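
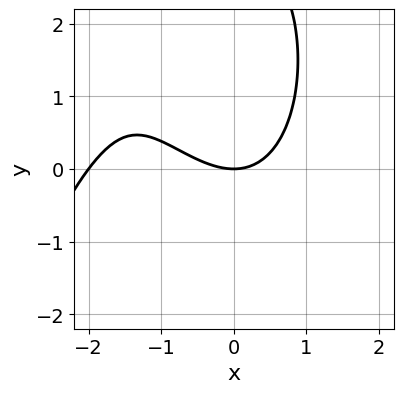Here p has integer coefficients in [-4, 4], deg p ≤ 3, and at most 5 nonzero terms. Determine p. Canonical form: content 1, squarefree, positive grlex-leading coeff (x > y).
(a) The degree is 3 — a generic line meets the curve in up to 3 points.
(b) Observable constraints: it crosses the y-axis at the gridline y = 0; among the integer gridlines, it crosses the x-axis at x ∈ {-2, 0}.
(c) Matching integer coefficients to the picture gives p.

x^3 + 2*x^2 + y^2 - 3*y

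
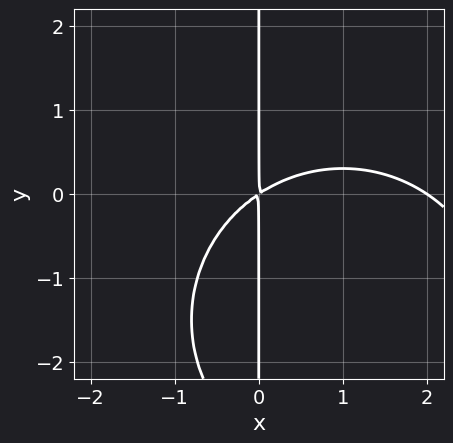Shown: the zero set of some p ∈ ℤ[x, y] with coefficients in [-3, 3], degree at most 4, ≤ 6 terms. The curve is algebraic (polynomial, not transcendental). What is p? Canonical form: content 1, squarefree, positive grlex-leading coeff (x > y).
x^3 + x*y^2 - 2*x^2 + 3*x*y

Degree: a generic line meets the curve in up to 3 points, so deg p = 3.
Checking where it meets the axes: the visible y-axis segment lies entirely on the curve; it crosses the x-axis at the gridline x = 2.
The integer polynomial consistent with all of this is the stated p.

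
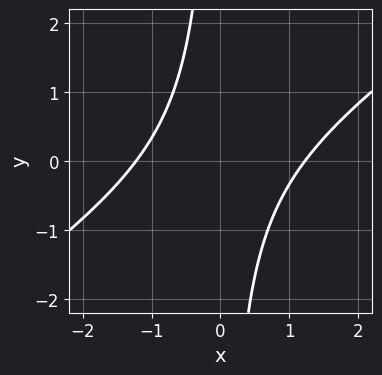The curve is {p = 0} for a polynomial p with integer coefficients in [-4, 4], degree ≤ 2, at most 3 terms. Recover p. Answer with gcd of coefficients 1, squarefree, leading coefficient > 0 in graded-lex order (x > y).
2*x^2 - 3*x*y - 3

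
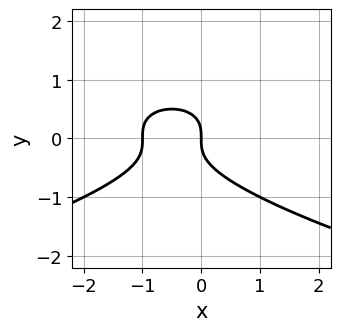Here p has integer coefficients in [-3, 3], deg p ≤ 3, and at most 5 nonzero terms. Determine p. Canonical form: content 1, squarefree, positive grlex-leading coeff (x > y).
2*y^3 + x^2 + x

First, degree: the shape is more complex than any degree-2 curve, so deg p = 3.
Then, from the axis intercepts and sections: one y-axis crossing is at y = 0; among the integer gridlines, it crosses the x-axis at x ∈ {-1, 0}.
Finally, matching integer coefficients to the picture gives p.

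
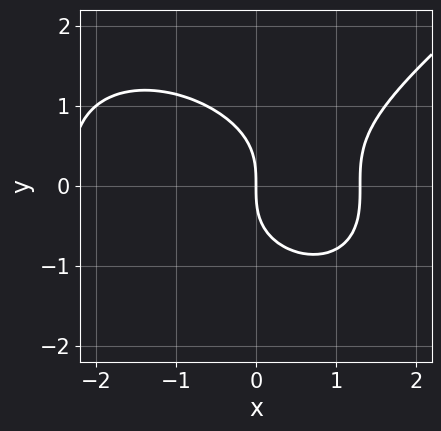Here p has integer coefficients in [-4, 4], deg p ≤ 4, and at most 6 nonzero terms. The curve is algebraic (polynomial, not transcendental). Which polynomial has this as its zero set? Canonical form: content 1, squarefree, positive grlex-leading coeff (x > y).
x^3 - 2*y^3 + x^2 - 3*x

Degree: no degree-2 curve has this shape, so deg p = 3.
Observable constraints: it meets the x-axis at x = 0 (among the integer gridlines); one y-axis crossing is at y = 0.
Putting this together gives p.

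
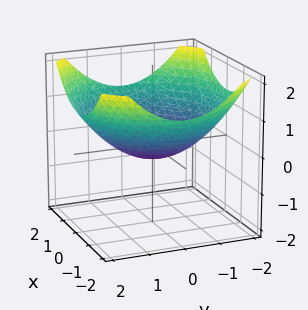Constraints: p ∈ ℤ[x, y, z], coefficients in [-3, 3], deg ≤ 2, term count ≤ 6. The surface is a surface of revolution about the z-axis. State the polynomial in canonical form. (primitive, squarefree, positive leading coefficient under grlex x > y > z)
x^2 + y^2 - 3*z - 1

Degree: no degree-1 surface has this shape, so deg p = 2.
By symmetry, the surface is invariant under rotation about z: p = q(x² + y², z).
From the axis intercepts and sections: a circular section at z = 0 has radius exactly 1; among the integer gridlines, it crosses the y-axis at y ∈ {-1, 1}; among the integer gridlines, it crosses the x-axis at x ∈ {-1, 1}.
Fitting integer coefficients to these (and the overall shape) gives p.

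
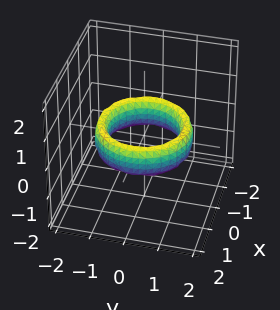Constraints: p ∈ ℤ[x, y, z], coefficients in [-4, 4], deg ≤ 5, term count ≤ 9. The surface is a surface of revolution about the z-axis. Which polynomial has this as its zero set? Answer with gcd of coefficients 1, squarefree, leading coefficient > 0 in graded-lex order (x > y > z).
x^4 + 2*x^2*y^2 + y^4 - 3*x^2 - 3*y^2 + z^2 + 2

First, the degree is 4 — the shape is more complex than any degree-3 surface.
Next, symmetry: the z-axis is an axis of rotation, so x and y enter only as x² + y².
Then, checking where it meets the axes: no z-intercept at any integer in the box; a circular section at z = 0 has radius exactly 1; among the integer gridlines, it crosses the x-axis at x ∈ {-1, 1}; among the integer gridlines, it crosses the y-axis at y ∈ {-1, 1}.
Finally, assembling these constraints gives the stated polynomial.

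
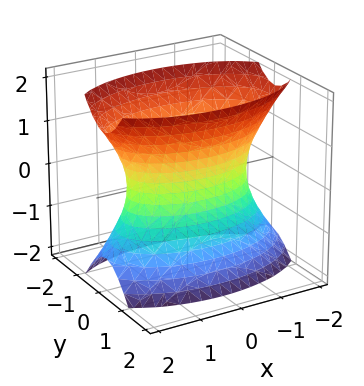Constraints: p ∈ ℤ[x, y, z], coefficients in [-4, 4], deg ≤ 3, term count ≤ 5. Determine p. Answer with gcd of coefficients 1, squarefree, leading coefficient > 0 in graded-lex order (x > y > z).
First, deg p = 2.
Next, symmetries: the x ↦ −x reflection is a symmetry, so x appears only in even powers; the z ↦ −z reflection is a symmetry, so z appears only in even powers; it's symmetric under y → −y, forcing even powers of y.
Then, reading off the gridlines: it misses every integer gridline on the z-axis.
Finally, together with the visible shape, these determine p as stated.

x^2 + 3*y^2 - z^2 - 2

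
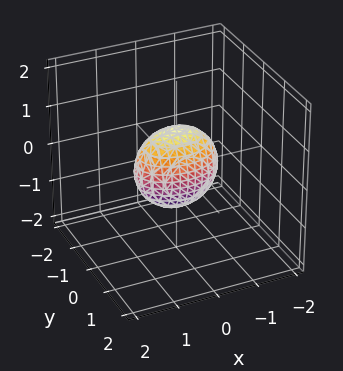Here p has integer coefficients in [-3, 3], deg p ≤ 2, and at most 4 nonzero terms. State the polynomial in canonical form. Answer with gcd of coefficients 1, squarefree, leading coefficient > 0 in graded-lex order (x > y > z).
First, deg p = 2.
Then, symmetries: mirror symmetry x ↦ −x ⇒ only even powers of x; the z ↦ −z reflection is a symmetry, so z appears only in even powers; mirror symmetry y ↦ −y ⇒ only even powers of y.
Next, reading off the gridlines: among the integer gridlines, it crosses the x-axis at x ∈ {-1, 1}; among the integer gridlines, it crosses the z-axis at z ∈ {-1, 1}.
Finally, fitting integer coefficients to these (and the overall shape) gives p.

x^2 + 2*y^2 + z^2 - 1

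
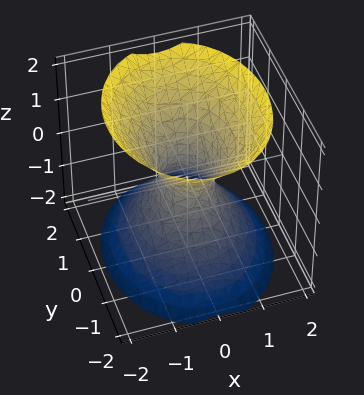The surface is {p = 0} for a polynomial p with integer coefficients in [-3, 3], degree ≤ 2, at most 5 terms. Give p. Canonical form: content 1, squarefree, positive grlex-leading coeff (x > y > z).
First, the degree is 2 — an hourglass — one-sheet hyperboloid; a quadric.
Next, symmetries: the z ↦ −z reflection is a symmetry, so z appears only in even powers; the y ↦ −y reflection is a symmetry, so y appears only in even powers; mirror symmetry x ↦ −x ⇒ only even powers of x.
Then, from the visible intercepts: the surface avoids every integer z-axis point in the box.
Finally, assembling these constraints gives the stated polynomial.

3*x^2 + 2*y^2 - 2*z^2 - 1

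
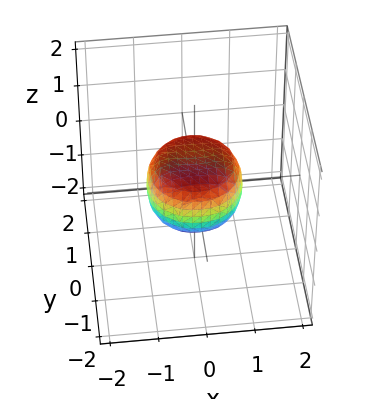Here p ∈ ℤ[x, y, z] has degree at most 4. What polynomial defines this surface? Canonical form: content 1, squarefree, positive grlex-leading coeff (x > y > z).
2*x^4 + 4*x^2*y^2 + 2*y^4 - x^2 - y^2 + 2*z^2 - 1

The degree is 4 — a generic line meets the surface in up to 4 points.
Symmetries: the surface is invariant under rotation about z: p = q(x² + y², z).
From the visible intercepts: a circular section at z = 0 has radius exactly 1; among the integer gridlines, it crosses the x-axis at x ∈ {-1, 1}; the y-axis gridline crossings are at y ∈ {-1, 1}.
Matching integer coefficients to the picture gives p.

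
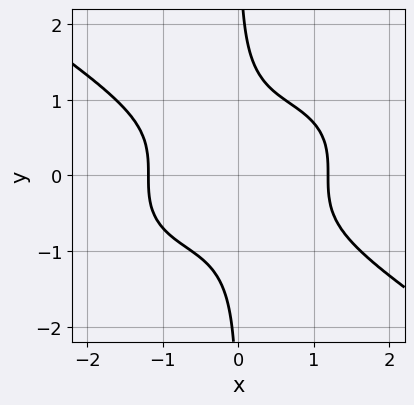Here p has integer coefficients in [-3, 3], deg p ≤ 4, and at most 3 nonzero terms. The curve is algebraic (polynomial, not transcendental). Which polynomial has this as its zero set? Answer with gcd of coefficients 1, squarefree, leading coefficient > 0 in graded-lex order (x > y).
x^4 + 3*x*y^3 - 2

(a) deg p = 4. The shape is more complex than any degree-3 curve.
(b) Observable constraints: it misses every integer gridline on the y-axis.
(c) Assembling these constraints gives the stated polynomial.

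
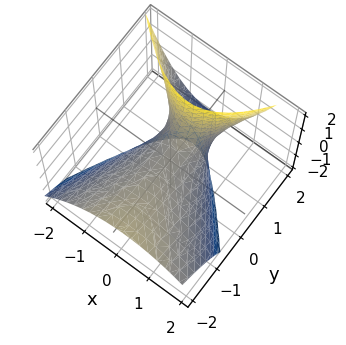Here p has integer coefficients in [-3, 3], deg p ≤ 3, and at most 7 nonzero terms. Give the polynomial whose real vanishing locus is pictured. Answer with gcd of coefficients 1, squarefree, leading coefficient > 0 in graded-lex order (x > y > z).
3*x^2 + x*y - y^2 - 3*y*z + 3*z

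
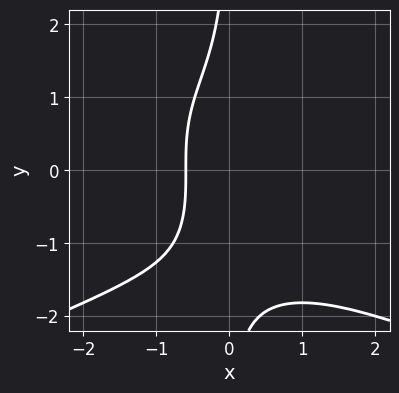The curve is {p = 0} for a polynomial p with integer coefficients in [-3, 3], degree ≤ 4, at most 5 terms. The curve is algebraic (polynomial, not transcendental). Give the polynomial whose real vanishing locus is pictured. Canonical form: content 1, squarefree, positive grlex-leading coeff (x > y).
Degree: a generic line meets the curve in up to 4 points, so deg p = 4.
Against the integer gridlines: no y-intercept at any integer in the box.
Putting this together gives p.

x*y^3 + x^3 + 3*x + 2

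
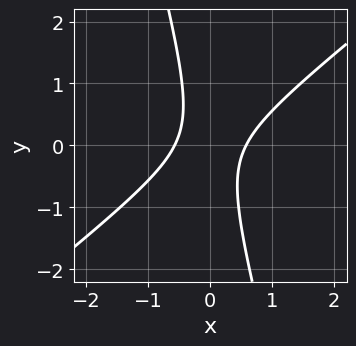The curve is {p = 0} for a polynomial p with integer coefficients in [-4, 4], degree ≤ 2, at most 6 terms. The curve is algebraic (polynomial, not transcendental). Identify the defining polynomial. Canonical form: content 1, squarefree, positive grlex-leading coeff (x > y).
Degree: a generic line meets the curve in up to 2 points, so deg p = 2.
From the axis intercepts and sections: the curve avoids every integer y-axis point in the box.
Solving for integer coefficients yields p as stated.

3*x^2 - 3*x*y - y^2 - 1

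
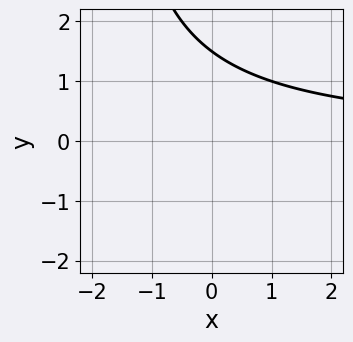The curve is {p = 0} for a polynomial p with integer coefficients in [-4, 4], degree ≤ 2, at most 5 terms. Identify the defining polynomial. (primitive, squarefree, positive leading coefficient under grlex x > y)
x*y + 2*y - 3

First, the degree is 2 — the shape is more complex than any degree-1 curve.
Then, from the axis intercepts and sections: no x-intercept at any integer in the box.
Finally, putting this together gives p.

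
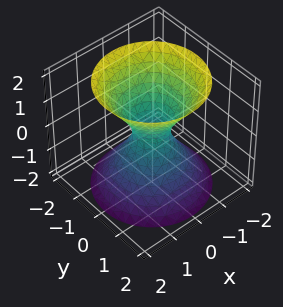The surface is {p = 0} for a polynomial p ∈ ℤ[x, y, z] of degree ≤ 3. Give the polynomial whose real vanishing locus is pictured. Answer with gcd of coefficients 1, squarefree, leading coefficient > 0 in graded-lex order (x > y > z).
3*x^2 + 3*y^2 - 2*z^2 - 1

First, degree: an hourglass — one-sheet hyperboloid; a quadric, so deg p = 2.
Then, symmetries: the z ↦ −z reflection is a symmetry, so z appears only in even powers; the z-axis is an axis of rotation, so x and y enter only as x² + y².
Then, reading off the gridlines: no z-intercept at any integer in the box; a circular section at z = -2 has radius between 1 and 2.
Finally, assembling these constraints gives the stated polynomial.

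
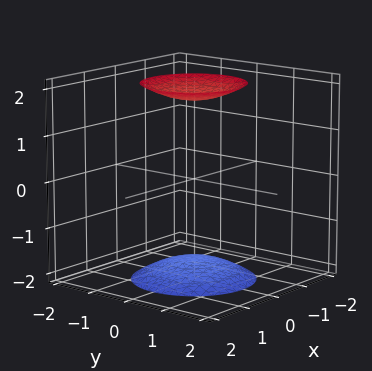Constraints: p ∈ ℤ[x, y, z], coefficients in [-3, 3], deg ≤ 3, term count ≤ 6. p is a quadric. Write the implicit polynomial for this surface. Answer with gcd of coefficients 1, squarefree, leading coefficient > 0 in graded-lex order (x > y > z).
x^2 + y^2 - z^2 + 3

(a) I count 2 distinct pieces. They look like related sheets of one shape, so recover p as a whole.
(b) deg p = 2. Two sheets facing apart; a quadric.
(c) By symmetry, every cross-section ⟂ z is a circle, so x, y appear only via x² + y²; the z ↦ −z reflection is a symmetry, so z appears only in even powers.
(d) From the axis intercepts and sections: a circular section at z = 2 has radius exactly 1; the surface avoids every integer y-axis point in the box.
(e) These observations pin down the coefficients.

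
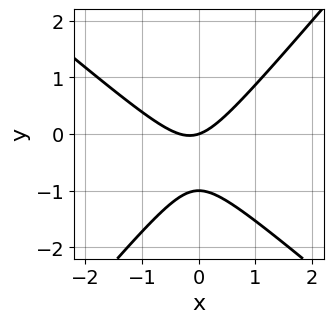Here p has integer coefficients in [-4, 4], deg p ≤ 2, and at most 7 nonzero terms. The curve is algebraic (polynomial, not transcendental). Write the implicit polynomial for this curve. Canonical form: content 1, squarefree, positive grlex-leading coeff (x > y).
First, the degree is 2 — no degree-1 curve has this shape.
Then, checking where it meets the axes: the y-axis gridline crossings are at y ∈ {-1, 0}; one x-axis crossing is at x = 0.
Finally, solving for integer coefficients yields p as stated.

3*x^2 + x*y - 3*y^2 + x - 3*y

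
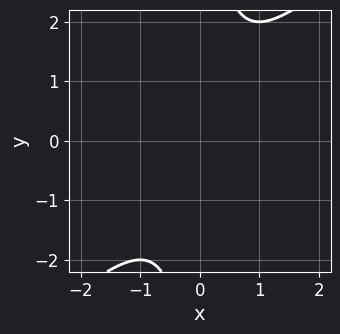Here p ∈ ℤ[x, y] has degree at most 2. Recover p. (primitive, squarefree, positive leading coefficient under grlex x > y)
x^2 - x*y + 1

(a) Degree: the shape is more complex than any degree-1 curve, so deg p = 2.
(b) Observable constraints: it misses every integer gridline on the x-axis; it misses every integer gridline on the y-axis.
(c) Together with the visible shape, these determine p as stated.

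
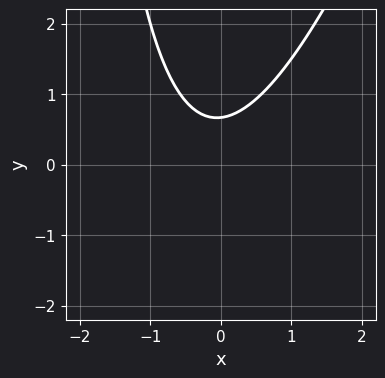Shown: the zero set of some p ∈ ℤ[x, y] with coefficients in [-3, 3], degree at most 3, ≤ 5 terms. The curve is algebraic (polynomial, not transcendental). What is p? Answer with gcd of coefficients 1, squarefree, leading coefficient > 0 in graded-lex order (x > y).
3*x^2 - x*y + x - 3*y + 2

First, degree: a generic line meets the curve in up to 2 points, so deg p = 2.
Then, against the integer gridlines: no x-intercept at any integer in the box.
Finally, fitting integer coefficients to these (and the overall shape) gives p.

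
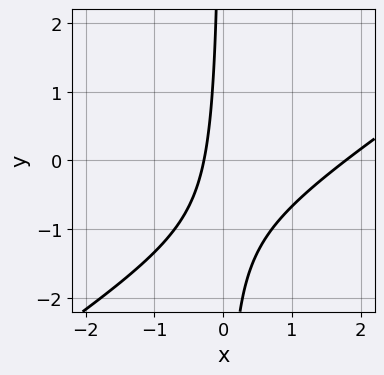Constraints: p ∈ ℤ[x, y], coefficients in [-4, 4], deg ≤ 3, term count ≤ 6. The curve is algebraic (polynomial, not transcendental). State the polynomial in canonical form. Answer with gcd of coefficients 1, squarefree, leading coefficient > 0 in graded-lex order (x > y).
2*x^2 - 3*x*y - 3*x - 1

First, deg p = 2.
Next, from the visible intercepts: it misses every integer gridline on the y-axis.
Finally, matching integer coefficients to the picture gives p.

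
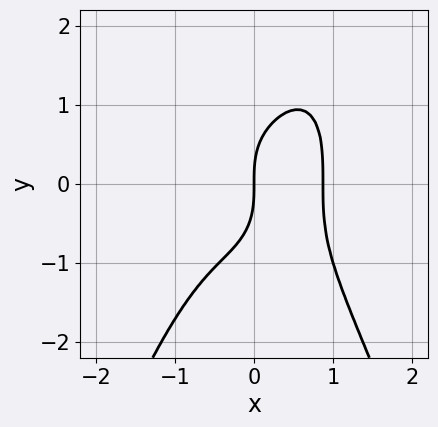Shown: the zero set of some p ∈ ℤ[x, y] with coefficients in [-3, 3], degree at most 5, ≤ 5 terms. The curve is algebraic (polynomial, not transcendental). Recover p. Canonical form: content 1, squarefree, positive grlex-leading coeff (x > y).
3*x^4 + y^3 - 2*x

The degree is 4 — no degree-3 curve has this shape.
From the visible intercepts: it meets the x-axis at x = 0 (among the integer gridlines); one y-axis crossing is at y = 0.
Together with the visible shape, these determine p as stated.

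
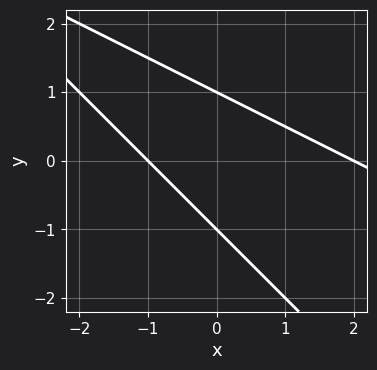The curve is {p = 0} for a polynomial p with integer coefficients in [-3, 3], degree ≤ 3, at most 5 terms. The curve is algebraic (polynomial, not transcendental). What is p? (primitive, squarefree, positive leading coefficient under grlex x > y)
x^2 + 3*x*y + 2*y^2 - x - 2

(a) The degree is 2 — the shape is more complex than any degree-1 curve.
(b) From the axis intercepts and sections: among the integer gridlines, it crosses the x-axis at x ∈ {-1, 2}; among the integer gridlines, it crosses the y-axis at y ∈ {-1, 1}.
(c) These observations pin down the coefficients.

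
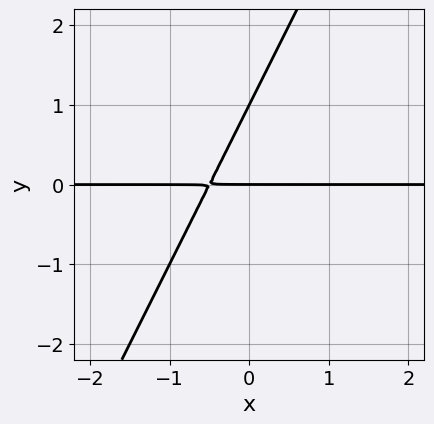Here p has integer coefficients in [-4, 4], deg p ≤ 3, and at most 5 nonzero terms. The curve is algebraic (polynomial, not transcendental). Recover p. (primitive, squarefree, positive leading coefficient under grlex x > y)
First, the degree is 2 — no degree-1 curve has this shape.
Then, from the visible intercepts: among the integer gridlines, it crosses the y-axis at y ∈ {0, 1}; every point of the x-axis in the box is on the curve.
Finally, putting this together gives p.

2*x*y - y^2 + y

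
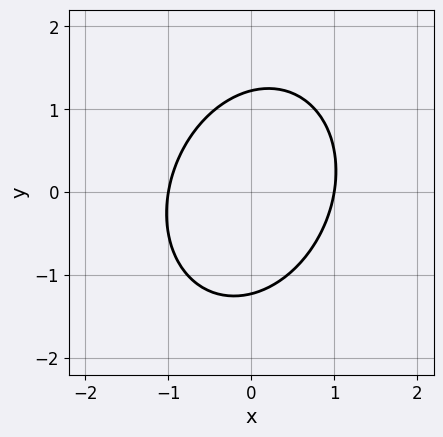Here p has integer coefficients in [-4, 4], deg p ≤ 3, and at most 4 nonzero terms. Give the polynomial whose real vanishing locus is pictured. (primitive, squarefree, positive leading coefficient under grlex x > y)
3*x^2 - x*y + 2*y^2 - 3

First, deg p = 2. The shape is more complex than any degree-1 curve.
Next, checking where it meets the axes: among the integer gridlines, it crosses the x-axis at x ∈ {-1, 1}.
Finally, these observations pin down the coefficients.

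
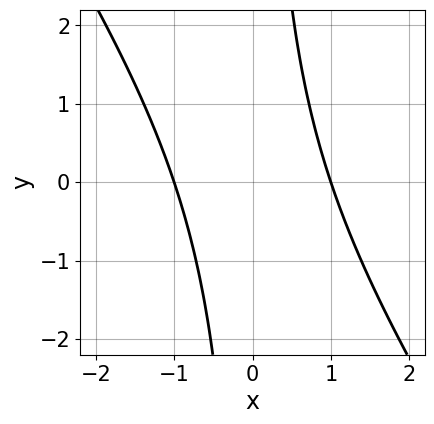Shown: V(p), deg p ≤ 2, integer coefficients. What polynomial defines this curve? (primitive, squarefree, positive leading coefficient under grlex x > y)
3*x^2 + 2*x*y - 3

(a) The degree is 2 — no degree-1 curve has this shape.
(b) Reading off the gridlines: it misses every integer gridline on the y-axis; among the integer gridlines, it crosses the x-axis at x ∈ {-1, 1}.
(c) Putting this together gives p.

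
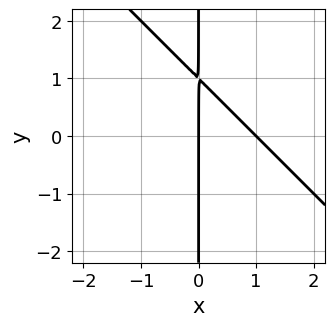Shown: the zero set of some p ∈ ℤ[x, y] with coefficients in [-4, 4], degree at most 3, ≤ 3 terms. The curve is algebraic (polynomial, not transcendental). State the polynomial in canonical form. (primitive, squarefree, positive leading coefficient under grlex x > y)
x^2 + x*y - x

First, deg p = 2.
Then, against the integer gridlines: the visible y-axis segment lies entirely on the curve; the x-axis gridline crossings are at x ∈ {0, 1}.
Finally, putting this together gives p.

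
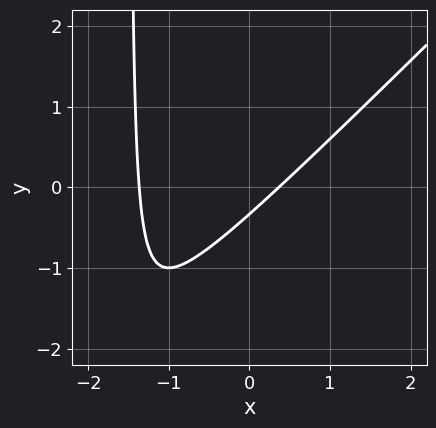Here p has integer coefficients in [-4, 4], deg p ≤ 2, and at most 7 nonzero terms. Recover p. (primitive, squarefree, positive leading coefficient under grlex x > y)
First, deg p = 2. A generic line meets the curve in up to 2 points.
Finally, solving for integer coefficients yields p as stated.

2*x^2 - 2*x*y + 2*x - 3*y - 1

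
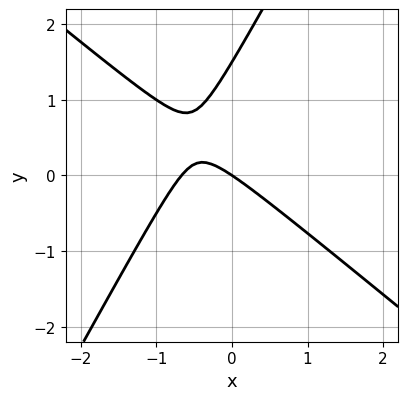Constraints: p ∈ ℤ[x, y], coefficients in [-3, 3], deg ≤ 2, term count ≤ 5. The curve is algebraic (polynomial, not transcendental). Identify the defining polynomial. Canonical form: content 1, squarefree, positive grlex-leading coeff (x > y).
3*x^2 + 2*x*y - 2*y^2 + 2*x + 3*y

Degree: the shape is more complex than any degree-1 curve, so deg p = 2.
Reading off the gridlines: it crosses the x-axis at the gridline x = 0; one y-axis crossing is at y = 0.
Putting this together gives p.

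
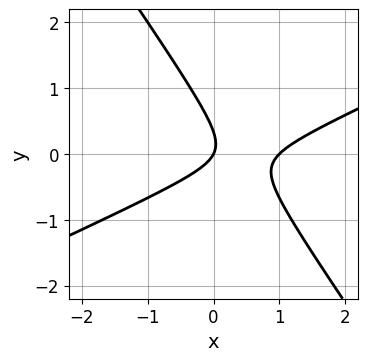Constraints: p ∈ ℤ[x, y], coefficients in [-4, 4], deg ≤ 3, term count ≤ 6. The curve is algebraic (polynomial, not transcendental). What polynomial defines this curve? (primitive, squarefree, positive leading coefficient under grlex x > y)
(a) Degree: the shape is more complex than any degree-1 curve, so deg p = 2.
(b) From the visible intercepts: it meets the y-axis at y = 0 (among the integer gridlines); among the integer gridlines, it crosses the x-axis at x ∈ {0, 1}.
(c) Putting this together gives p.

2*x^2 - 3*x*y - 3*y^2 - 2*x + y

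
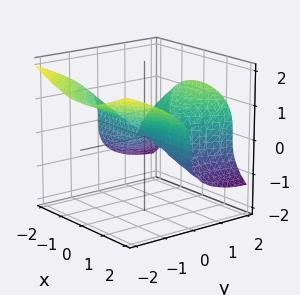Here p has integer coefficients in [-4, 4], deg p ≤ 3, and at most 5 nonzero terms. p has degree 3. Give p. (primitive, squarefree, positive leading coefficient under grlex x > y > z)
1. Degree: no degree-2 surface has this shape, so deg p = 3.
2. Checking where it meets the axes: every point of the x-axis in the box is on the surface; it meets the z-axis at z = 0 (among the integer gridlines); one y-axis crossing is at y = 0.
3. Assembling these constraints gives the stated polynomial.

x^2*y + 2*z^3 - y^2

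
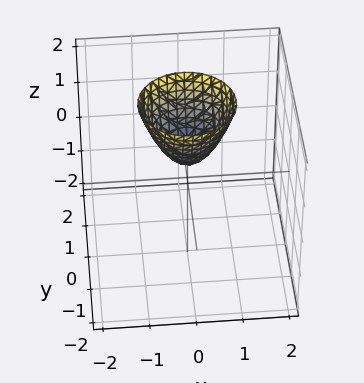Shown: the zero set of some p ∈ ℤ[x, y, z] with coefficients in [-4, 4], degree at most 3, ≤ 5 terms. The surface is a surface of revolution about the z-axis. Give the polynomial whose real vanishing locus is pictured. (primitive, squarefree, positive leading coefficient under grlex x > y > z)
3*x^2 + 3*y^2 - 2*z + 1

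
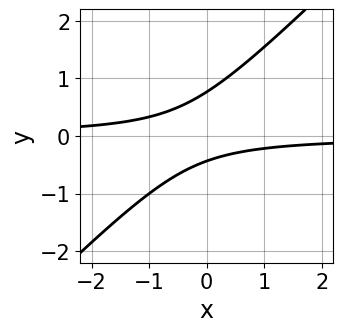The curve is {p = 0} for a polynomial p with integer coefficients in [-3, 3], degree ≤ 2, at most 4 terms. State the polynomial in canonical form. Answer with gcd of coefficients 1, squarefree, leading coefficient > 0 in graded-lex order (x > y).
3*x*y - 3*y^2 + y + 1

(a) deg p = 2. No degree-1 curve has this shape.
(b) Observable constraints: no x-intercept at any integer in the box.
(c) Assembling these constraints gives the stated polynomial.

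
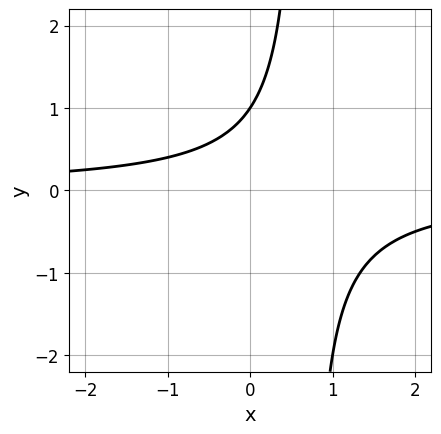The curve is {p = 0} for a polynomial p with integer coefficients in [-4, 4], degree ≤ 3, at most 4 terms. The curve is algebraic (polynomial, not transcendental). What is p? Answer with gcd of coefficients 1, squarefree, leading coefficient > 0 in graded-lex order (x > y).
First, the degree is 2 — the shape is more complex than any degree-1 curve.
Then, from the axis intercepts and sections: the curve avoids every integer x-axis point in the box; it crosses the y-axis at the gridline y = 1.
Finally, solving for integer coefficients yields p as stated.

3*x*y - 2*y + 2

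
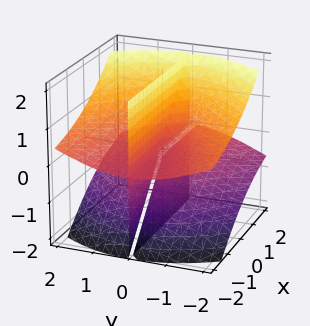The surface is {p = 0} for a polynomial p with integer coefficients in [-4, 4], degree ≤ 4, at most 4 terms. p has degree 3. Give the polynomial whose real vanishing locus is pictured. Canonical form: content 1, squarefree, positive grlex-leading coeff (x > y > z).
3*x*y*z + y^3 - 3*y*z^2

I count 3 distinct pieces.
The degree is 3 — the shape is more complex than any degree-2 surface.
From the visible intercepts: every point of the x-axis in the box is on the surface; one y-axis crossing is at y = 0.
Assembling these constraints gives the stated polynomial.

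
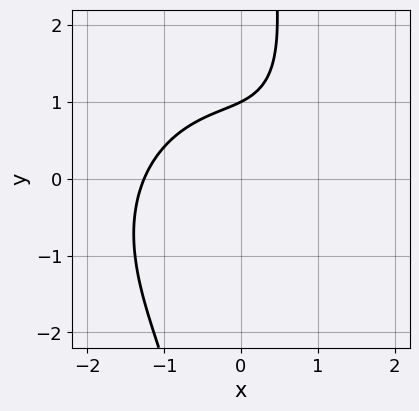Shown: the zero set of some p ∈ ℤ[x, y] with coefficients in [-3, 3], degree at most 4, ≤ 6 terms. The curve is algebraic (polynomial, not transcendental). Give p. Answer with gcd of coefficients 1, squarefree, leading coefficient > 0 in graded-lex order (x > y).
The degree is 3 — the shape is more complex than any degree-2 curve.
Against the integer gridlines: it crosses the y-axis at the gridline y = 1.
These observations pin down the coefficients.

x^3 + x*y^2 - 2*y + 2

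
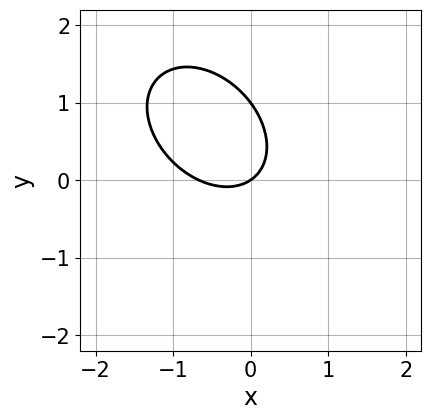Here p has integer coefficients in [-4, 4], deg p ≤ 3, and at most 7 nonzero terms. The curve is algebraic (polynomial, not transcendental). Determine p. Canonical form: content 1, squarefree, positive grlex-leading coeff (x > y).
First, the degree is 2 — the shape is more complex than any degree-1 curve.
Next, against the integer gridlines: it crosses the x-axis at the gridline x = 0; the y-axis gridline crossings are at y ∈ {0, 1}.
Finally, together with the visible shape, these determine p as stated.

3*x^2 + 2*x*y + 3*y^2 + 2*x - 3*y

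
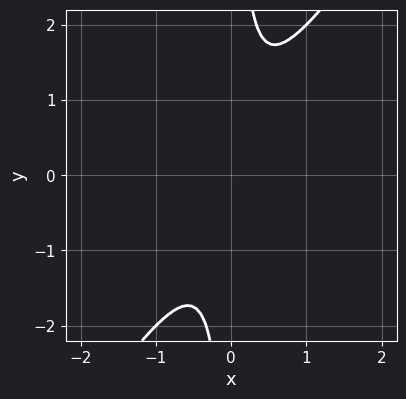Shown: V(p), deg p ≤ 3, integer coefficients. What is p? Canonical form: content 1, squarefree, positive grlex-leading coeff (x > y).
(a) Degree: a generic line meets the curve in up to 2 points, so deg p = 2.
(b) From the visible intercepts: the curve avoids every integer y-axis point in the box; it misses every integer gridline on the x-axis.
(c) Matching integer coefficients to the picture gives p.

3*x^2 - 2*x*y + 1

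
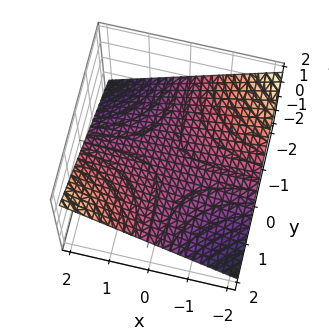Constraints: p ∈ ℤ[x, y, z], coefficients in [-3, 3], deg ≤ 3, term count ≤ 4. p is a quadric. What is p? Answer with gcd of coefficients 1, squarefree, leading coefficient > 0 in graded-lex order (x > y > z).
x*y - 3*z

The degree is 2 — a saddle surface; a quadric.
Checking where it meets the axes: every point of the y-axis in the box is on the surface; it crosses the z-axis at the gridline z = 0; every point of the x-axis in the box is on the surface.
Solving for integer coefficients yields p as stated.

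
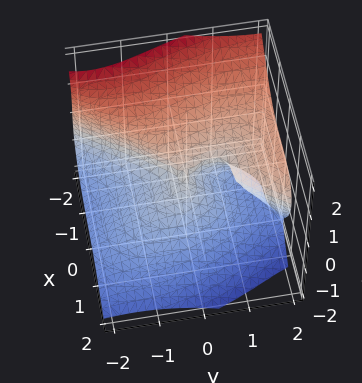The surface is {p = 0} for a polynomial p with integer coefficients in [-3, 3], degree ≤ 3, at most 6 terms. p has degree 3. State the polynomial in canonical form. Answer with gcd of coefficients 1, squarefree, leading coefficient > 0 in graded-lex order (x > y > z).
3*x^3 - y^3 + 3*y*z^2 + 3*z^3 + y^2

1. The degree is 3 — no degree-2 surface has this shape.
2. Observable constraints: among the integer gridlines, it crosses the y-axis at y ∈ {0, 1}; it meets the x-axis at x = 0 (among the integer gridlines); it meets the z-axis at z = 0 (among the integer gridlines).
3. Assembling these constraints gives the stated polynomial.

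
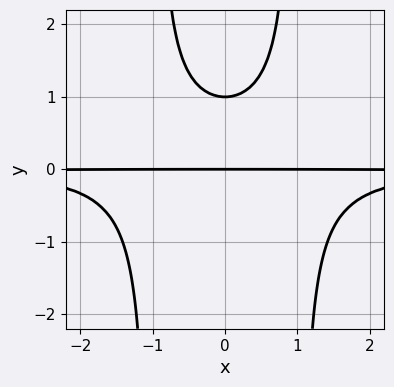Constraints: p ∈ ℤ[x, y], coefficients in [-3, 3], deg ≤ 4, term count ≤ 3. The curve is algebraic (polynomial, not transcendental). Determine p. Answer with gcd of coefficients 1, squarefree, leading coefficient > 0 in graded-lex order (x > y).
First, the degree is 4 — the shape is more complex than any degree-3 curve.
Next, symmetries: the x ↦ −x reflection is a symmetry, so x appears only in even powers.
Next, from the visible intercepts: the y-axis gridline crossings are at y ∈ {0, 1}; the visible x-axis segment lies entirely on the curve.
Finally, matching integer coefficients to the picture gives p.

x^2*y^2 - y^2 + y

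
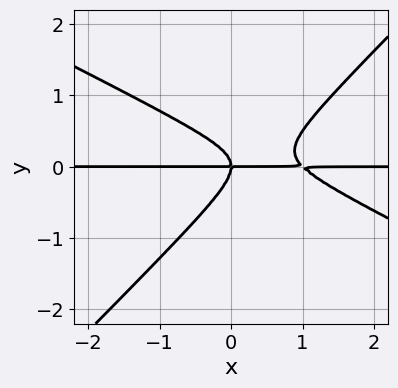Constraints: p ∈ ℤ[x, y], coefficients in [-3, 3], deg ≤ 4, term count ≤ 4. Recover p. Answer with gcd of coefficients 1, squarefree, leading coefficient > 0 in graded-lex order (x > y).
(a) The degree is 3 — no degree-2 curve has this shape.
(b) Observable constraints: the visible x-axis segment lies entirely on the curve; it meets the y-axis at y = 0 (among the integer gridlines).
(c) Assembling these constraints gives the stated polynomial.

x^2*y + x*y^2 - 2*y^3 - x*y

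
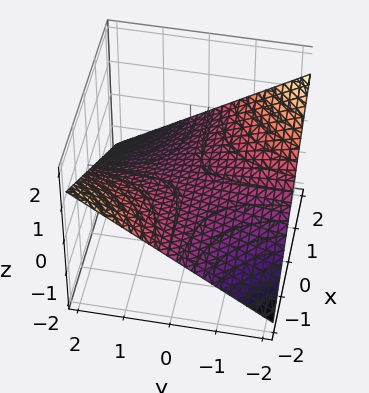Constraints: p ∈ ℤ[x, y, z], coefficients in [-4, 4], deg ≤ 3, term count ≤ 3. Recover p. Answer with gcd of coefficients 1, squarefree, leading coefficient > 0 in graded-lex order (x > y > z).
1. The degree is 2 — a hyperbolic paraboloid; a quadric.
2. Checking where it meets the axes: every point of the y-axis in the box is on the surface; every point of the x-axis in the box is on the surface; it crosses the z-axis at the gridline z = 0.
3. Solving for integer coefficients yields p as stated.

x*y + 3*z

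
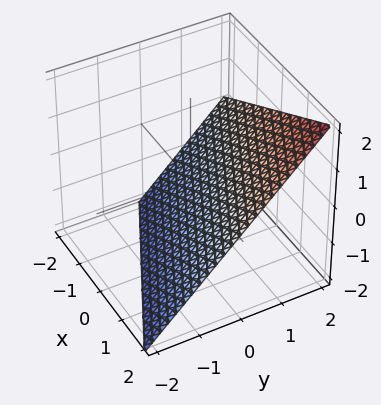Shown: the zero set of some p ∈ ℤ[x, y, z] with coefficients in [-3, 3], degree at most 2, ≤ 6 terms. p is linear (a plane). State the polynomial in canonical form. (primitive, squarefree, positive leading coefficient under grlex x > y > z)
x + 2*y - 2*z - 2

deg p = 1. The surface is flat (a plane).
From the axis intercepts and sections: it crosses the x-axis at the gridline x = 2; one y-axis crossing is at y = 1; it crosses the z-axis at the gridline z = -1.
Solving for integer coefficients yields p as stated.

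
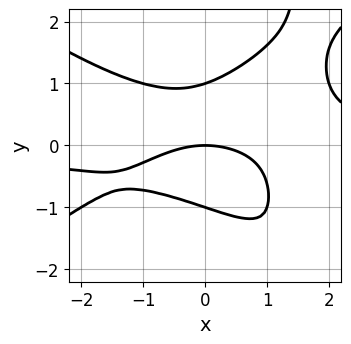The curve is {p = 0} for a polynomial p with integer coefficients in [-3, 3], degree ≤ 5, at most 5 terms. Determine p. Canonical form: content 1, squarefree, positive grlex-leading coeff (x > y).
The degree is 4 — the shape is more complex than any degree-3 curve.
Checking where it meets the axes: the y-axis gridline crossings are at y ∈ {-1, 0, 1}; it meets the x-axis at x = 0 (among the integer gridlines).
The integer polynomial consistent with all of this is the stated p.

x^3*y - 2*x*y^3 + 3*y^3 - x^2 - 3*y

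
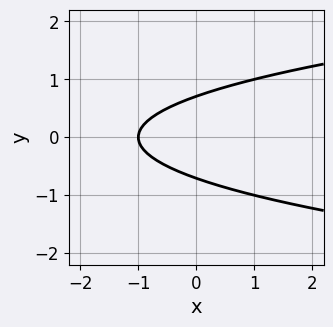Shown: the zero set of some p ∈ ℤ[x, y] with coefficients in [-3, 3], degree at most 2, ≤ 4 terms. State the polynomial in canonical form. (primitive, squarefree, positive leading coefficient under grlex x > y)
2*y^2 - x - 1

(a) deg p = 2. The shape is more complex than any degree-1 curve.
(b) Symmetries: the y ↦ −y reflection is a symmetry, so y appears only in even powers.
(c) Checking where it meets the axes: one x-axis crossing is at x = -1.
(d) Fitting integer coefficients to these (and the overall shape) gives p.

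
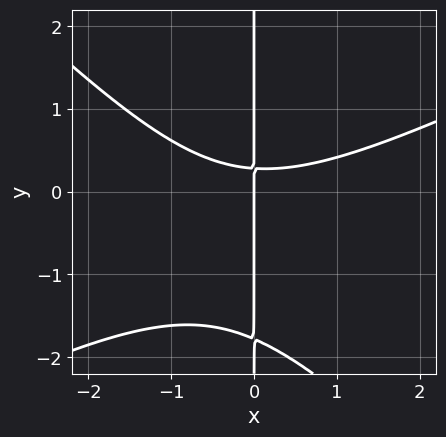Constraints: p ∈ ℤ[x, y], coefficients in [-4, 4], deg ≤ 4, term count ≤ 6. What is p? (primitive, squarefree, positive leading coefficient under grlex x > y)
x^3 - x^2*y - 2*x*y^2 - 3*x*y + x

The degree is 3 — no degree-2 curve has this shape.
Observable constraints: every point of the y-axis in the box is on the curve; it meets the x-axis at x = 0 (among the integer gridlines).
The integer polynomial consistent with all of this is the stated p.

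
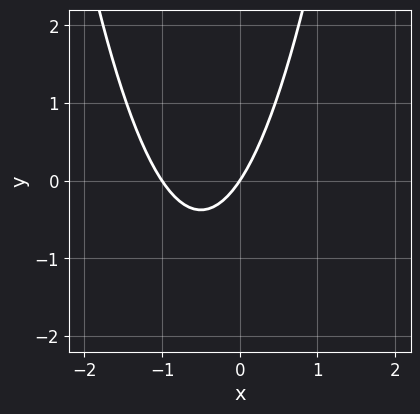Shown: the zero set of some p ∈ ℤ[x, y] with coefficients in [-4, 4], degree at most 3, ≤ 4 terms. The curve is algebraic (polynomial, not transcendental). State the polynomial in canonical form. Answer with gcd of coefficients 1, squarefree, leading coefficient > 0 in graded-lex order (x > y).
3*x^2 + 3*x - 2*y

First, the degree is 2 — no degree-1 curve has this shape.
Next, from the axis intercepts and sections: it crosses the y-axis at the gridline y = 0; the x-axis gridline crossings are at x ∈ {-1, 0}.
Finally, together with the visible shape, these determine p as stated.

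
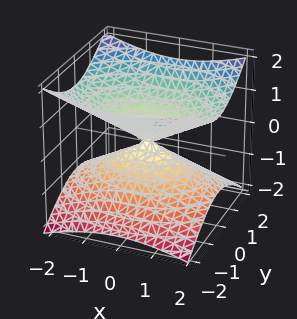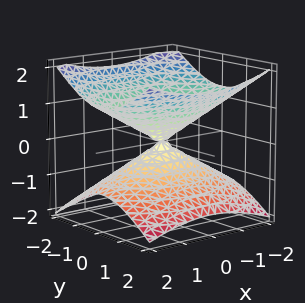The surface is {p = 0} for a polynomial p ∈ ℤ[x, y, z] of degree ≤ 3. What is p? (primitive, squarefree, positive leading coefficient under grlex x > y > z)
(a) The degree is 2 — a double cone through the origin; a quadric.
(b) Symmetries: the y ↦ −y reflection is a symmetry, so y appears only in even powers; mirror symmetry x ↦ −x ⇒ only even powers of x; the z ↦ −z reflection is a symmetry, so z appears only in even powers.
(c) From the axis intercepts and sections: one z-axis crossing is at z = 0; it crosses the x-axis at the gridline x = 0; one y-axis crossing is at y = 0.
(d) Putting this together gives p.

x^2 + 2*y^2 - 3*z^2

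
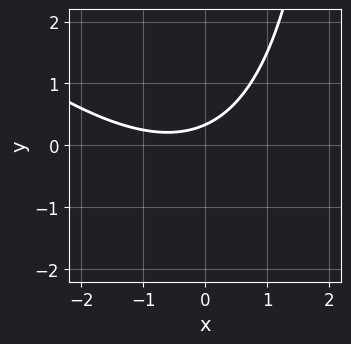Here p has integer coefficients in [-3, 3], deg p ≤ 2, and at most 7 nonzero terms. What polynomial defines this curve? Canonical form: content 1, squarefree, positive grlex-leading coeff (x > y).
(a) The degree is 2 — no degree-1 curve has this shape.
(b) Reading off the gridlines: it misses every integer gridline on the x-axis.
(c) The integer polynomial consistent with all of this is the stated p.

x^2 + x*y + x - 3*y + 1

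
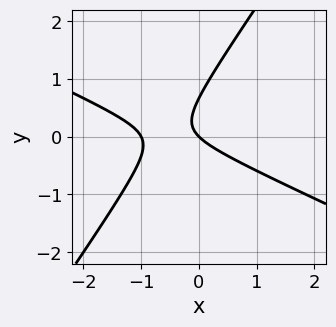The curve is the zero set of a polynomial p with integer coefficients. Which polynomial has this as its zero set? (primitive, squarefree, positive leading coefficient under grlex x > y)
2*x^2 + 3*x*y - 3*y^2 + 2*x + 2*y

1. deg p = 2. A generic line meets the curve in up to 2 points.
2. Reading off the gridlines: it crosses the y-axis at the gridline y = 0; the x-axis gridline crossings are at x ∈ {-1, 0}.
3. The integer polynomial consistent with all of this is the stated p.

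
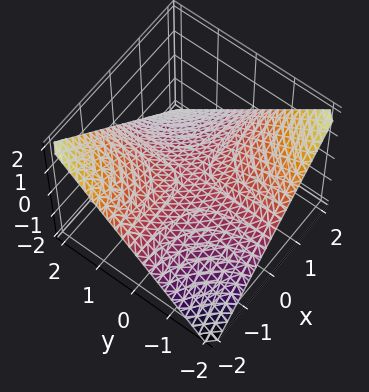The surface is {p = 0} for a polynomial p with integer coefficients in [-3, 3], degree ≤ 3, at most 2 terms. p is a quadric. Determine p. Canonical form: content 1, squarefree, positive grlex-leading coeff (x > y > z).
x*y + 2*z

First, degree: a hyperbolic paraboloid; a quadric, so deg p = 2.
Then, against the integer gridlines: every point of the x-axis in the box is on the surface; every point of the y-axis in the box is on the surface; it meets the z-axis at z = 0 (among the integer gridlines).
Finally, these observations pin down the coefficients.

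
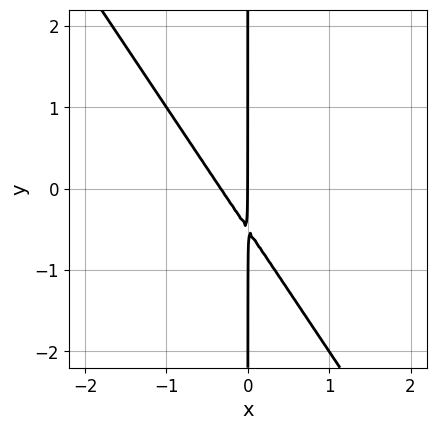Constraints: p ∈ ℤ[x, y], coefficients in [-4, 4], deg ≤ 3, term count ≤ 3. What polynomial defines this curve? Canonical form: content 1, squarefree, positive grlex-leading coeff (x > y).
Degree: the shape is more complex than any degree-1 curve, so deg p = 2.
Checking where it meets the axes: the visible y-axis segment lies entirely on the curve; it crosses the x-axis at the gridline x = 0.
Matching integer coefficients to the picture gives p.

3*x^2 + 2*x*y + x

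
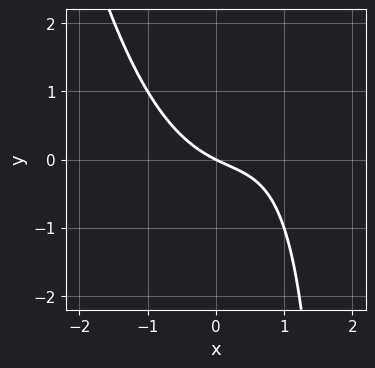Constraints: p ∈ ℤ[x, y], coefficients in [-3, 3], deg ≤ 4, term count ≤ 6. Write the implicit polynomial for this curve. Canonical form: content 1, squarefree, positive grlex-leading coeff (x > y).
deg p = 3. The shape is more complex than any degree-2 curve.
Against the integer gridlines: one y-axis crossing is at y = 0; it meets the x-axis at x = 0 (among the integer gridlines).
The integer polynomial consistent with all of this is the stated p.

x^3 - x^2 - x*y + x + 2*y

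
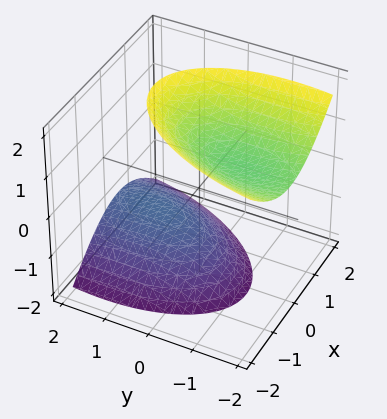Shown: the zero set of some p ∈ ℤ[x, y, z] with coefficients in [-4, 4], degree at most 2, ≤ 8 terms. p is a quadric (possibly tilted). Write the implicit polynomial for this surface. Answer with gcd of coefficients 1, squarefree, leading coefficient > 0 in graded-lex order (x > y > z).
First, there are 2 components. They look like related sheets of one shape, so recover p as a whole.
Then, deg p = 2. No degree-1 surface has this shape.
Then, from the visible intercepts: it misses every integer gridline on the y-axis; it misses every integer gridline on the x-axis.
Finally, together with the visible shape, these determine p as stated.

3*x^2 - x*y + y^2 + 2*y*z - 2*z^2 + 3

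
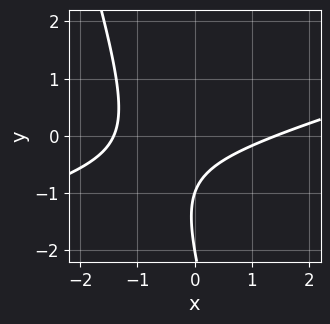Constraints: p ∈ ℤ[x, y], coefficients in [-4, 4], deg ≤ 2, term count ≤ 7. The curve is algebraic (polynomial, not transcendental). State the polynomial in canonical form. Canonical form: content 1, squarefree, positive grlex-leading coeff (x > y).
1. Degree: a generic line meets the curve in up to 2 points, so deg p = 2.
2. From the axis intercepts and sections: the y-axis gridline crossings are at y ∈ {-2, -1}.
3. Putting this together gives p.

x^2 - 3*x*y - y^2 - 3*y - 2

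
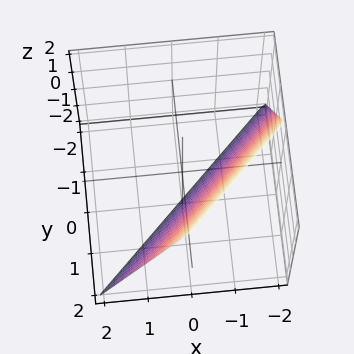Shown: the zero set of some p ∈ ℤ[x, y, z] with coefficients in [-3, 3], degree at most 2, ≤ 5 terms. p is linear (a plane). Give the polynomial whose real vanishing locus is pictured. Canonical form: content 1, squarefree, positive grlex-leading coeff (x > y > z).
deg p = 1.
Checking where it meets the axes: it crosses the z-axis at the gridline z = -2; it meets the y-axis at y = 1 (among the integer gridlines); it crosses the x-axis at the gridline x = -1.
Putting this together gives p.

2*x - 2*y + z + 2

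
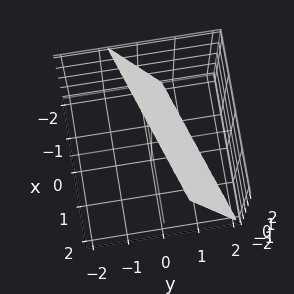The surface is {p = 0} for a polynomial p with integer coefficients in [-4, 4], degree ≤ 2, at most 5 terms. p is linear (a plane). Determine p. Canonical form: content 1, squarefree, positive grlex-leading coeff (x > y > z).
x - 3*y - z + 2

(a) deg p = 1. Every cross-section is a straight line — this is a plane.
(b) Observable constraints: one x-axis crossing is at x = -2; one z-axis crossing is at z = 2.
(c) These observations pin down the coefficients.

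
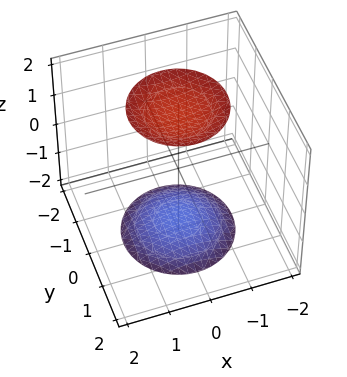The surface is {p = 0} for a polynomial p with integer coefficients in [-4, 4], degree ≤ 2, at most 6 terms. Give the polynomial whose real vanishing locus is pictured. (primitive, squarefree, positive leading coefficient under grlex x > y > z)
1. There are 2 components. They look like related sheets of one shape, so recover p as a whole.
2. Degree: no degree-1 surface has this shape, so deg p = 2.
3. By symmetry, the surface is invariant under rotation about z: p = q(x² + y², z).
4. From the visible intercepts: a circular section at z = 2 has radius exactly 1; no x-intercept at any integer in the box; it misses every integer gridline on the y-axis.
5. The integer polynomial consistent with all of this is the stated p.

x^2 + y^2 - z^2 + 3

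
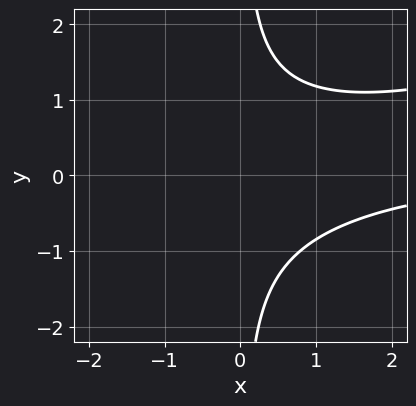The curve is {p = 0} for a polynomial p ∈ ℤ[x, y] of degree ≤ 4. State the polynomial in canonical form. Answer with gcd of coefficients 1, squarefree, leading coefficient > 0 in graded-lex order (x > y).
x^2*y - 3*x*y^2 + 3

Degree: no degree-2 curve has this shape, so deg p = 3.
Against the integer gridlines: the curve avoids every integer x-axis point in the box; no y-intercept at any integer in the box.
Fitting integer coefficients to these (and the overall shape) gives p.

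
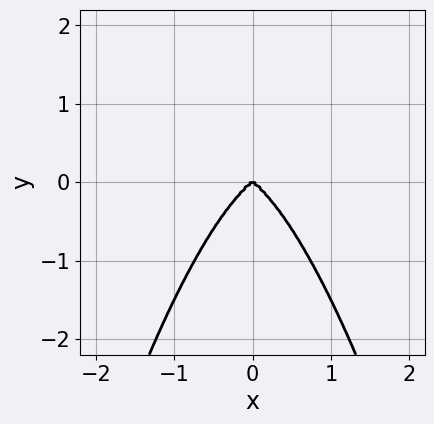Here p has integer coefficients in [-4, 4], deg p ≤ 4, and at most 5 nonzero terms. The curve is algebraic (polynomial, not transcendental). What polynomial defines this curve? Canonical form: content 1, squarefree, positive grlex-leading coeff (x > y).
The degree is 4 — no degree-3 curve has this shape.
Symmetries: the x ↦ −x reflection is a symmetry, so x appears only in even powers.
From the visible intercepts: it meets the y-axis at y = 0 (among the integer gridlines); it meets the x-axis at x = 0 (among the integer gridlines).
Assembling these constraints gives the stated polynomial.

3*x^4 + x^2*y^2 - x^2*y + 2*y^3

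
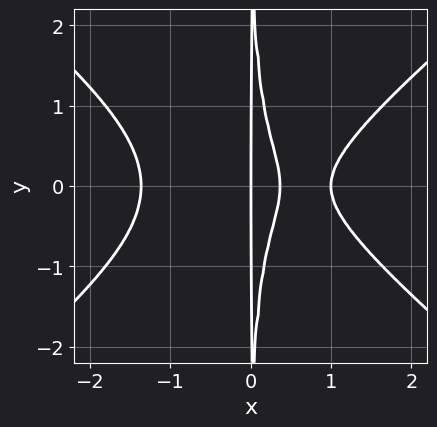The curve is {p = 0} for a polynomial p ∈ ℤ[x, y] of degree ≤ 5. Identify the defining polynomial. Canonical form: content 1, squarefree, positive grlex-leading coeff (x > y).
2*x^4 - 3*x^2*y^2 - 3*x^2 + x

deg p = 4. No degree-3 curve has this shape.
Symmetries: mirror symmetry y ↦ −y ⇒ only even powers of y.
Reading off the gridlines: the visible y-axis segment lies entirely on the curve; the x-axis gridline crossings are at x ∈ {0, 1}.
Fitting integer coefficients to these (and the overall shape) gives p.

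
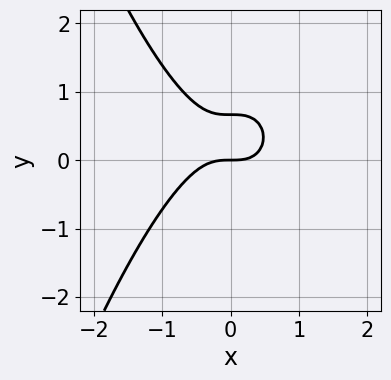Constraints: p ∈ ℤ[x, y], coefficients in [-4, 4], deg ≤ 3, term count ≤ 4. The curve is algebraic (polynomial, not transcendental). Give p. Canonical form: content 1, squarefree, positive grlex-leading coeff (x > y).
Degree: no degree-2 curve has this shape, so deg p = 3.
Checking where it meets the axes: one y-axis crossing is at y = 0; one x-axis crossing is at x = 0.
Solving for integer coefficients yields p as stated.

3*x^3 + 3*y^2 - 2*y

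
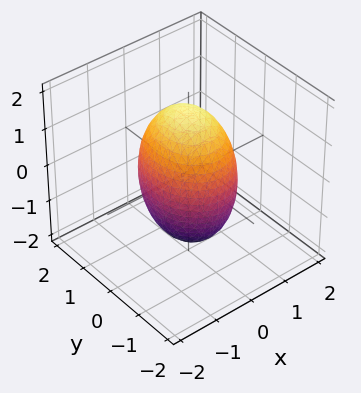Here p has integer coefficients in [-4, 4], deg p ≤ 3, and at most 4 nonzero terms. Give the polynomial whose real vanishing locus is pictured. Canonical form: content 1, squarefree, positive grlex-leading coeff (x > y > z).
(a) Degree: bounded and convex; a quadric, so deg p = 2.
(b) Symmetries: it's symmetric under y → −y, forcing even powers of y; mirror symmetry x ↦ −x ⇒ only even powers of x; mirror symmetry z ↦ −z ⇒ only even powers of z.
(c) From the axis intercepts and sections: among the integer gridlines, it crosses the x-axis at x ∈ {-1, 1}.
(d) Fitting integer coefficients to these (and the overall shape) gives p.

3*x^2 + 2*y^2 + z^2 - 3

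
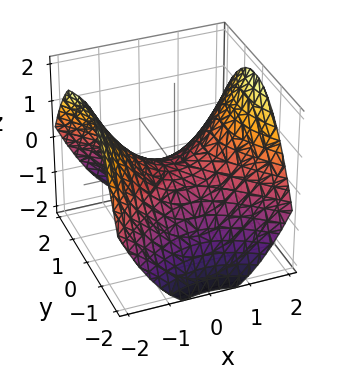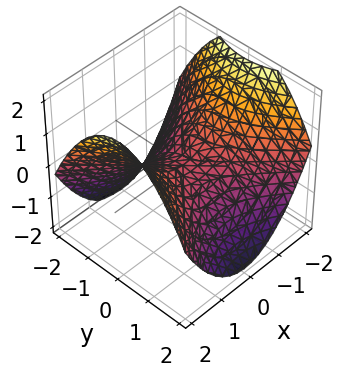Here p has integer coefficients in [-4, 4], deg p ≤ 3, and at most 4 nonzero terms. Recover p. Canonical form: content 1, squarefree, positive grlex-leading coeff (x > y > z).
x^2 - y^2 - 2*z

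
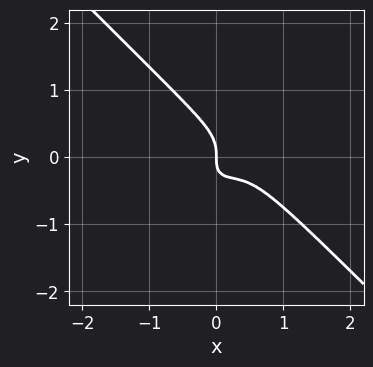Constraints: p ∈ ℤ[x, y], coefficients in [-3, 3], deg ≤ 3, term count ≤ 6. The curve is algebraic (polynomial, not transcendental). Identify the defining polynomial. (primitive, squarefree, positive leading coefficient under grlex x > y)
3*x^3 + 3*y^3 - 2*x^2 + x*y + x

First, the degree is 3 — a generic line meets the curve in up to 3 points.
Then, from the visible intercepts: it crosses the y-axis at the gridline y = 0; it crosses the x-axis at the gridline x = 0.
Finally, fitting integer coefficients to these (and the overall shape) gives p.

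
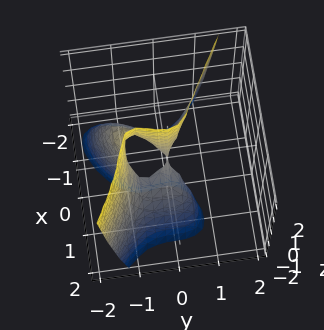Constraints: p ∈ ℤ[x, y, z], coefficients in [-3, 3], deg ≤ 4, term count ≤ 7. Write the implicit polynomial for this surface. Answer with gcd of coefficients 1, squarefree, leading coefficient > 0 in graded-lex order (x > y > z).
1. deg p = 3. No degree-2 surface has this shape.
2. Against the integer gridlines: every point of the z-axis in the box is on the surface; it meets the x-axis at x = 0 (among the integer gridlines); among the integer gridlines, it crosses the y-axis at y ∈ {-1, 0}.
3. Putting this together gives p.

2*x^3 - 2*x*y^2 + 3*y^3 + 2*x*z + 3*y^2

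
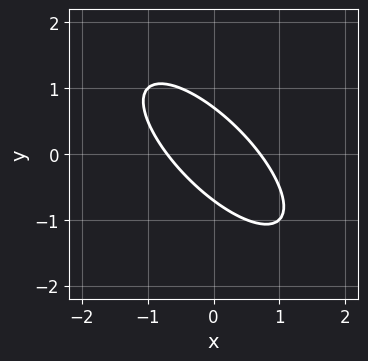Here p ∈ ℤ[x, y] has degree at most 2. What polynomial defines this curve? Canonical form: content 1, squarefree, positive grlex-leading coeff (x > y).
2*x^2 + 3*x*y + 2*y^2 - 1

First, degree: a generic line meets the curve in up to 2 points, so deg p = 2.
Finally, putting this together gives p.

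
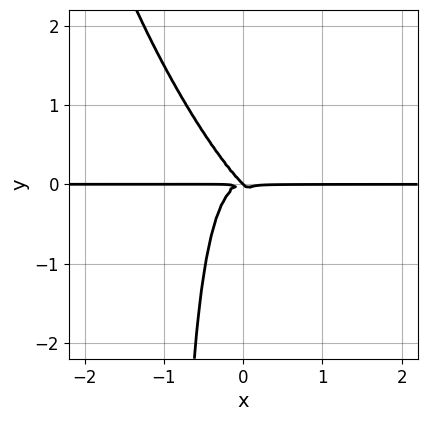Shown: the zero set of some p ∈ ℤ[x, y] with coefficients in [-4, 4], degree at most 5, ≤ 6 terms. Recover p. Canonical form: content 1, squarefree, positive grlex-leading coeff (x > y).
3*x^3*y + 3*x^2*y^2 + x*y^3 + x*y^2 + y^3

1. Degree: the shape is more complex than any degree-3 curve, so deg p = 4.
2. From the visible intercepts: one y-axis crossing is at y = 0; the visible x-axis segment lies entirely on the curve.
3. Assembling these constraints gives the stated polynomial.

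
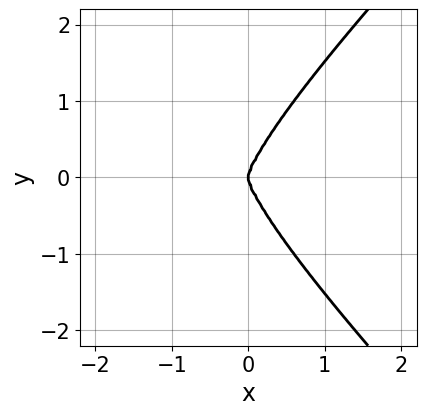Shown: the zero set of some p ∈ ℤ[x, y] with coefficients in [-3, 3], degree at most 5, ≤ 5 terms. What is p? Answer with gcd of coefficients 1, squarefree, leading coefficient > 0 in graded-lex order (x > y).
x^2*y^2 - y^4 + 3*x^3

The degree is 4 — a generic line meets the curve in up to 4 points.
Symmetries: the y ↦ −y reflection is a symmetry, so y appears only in even powers.
Against the integer gridlines: one x-axis crossing is at x = 0; it meets the y-axis at y = 0 (among the integer gridlines).
The integer polynomial consistent with all of this is the stated p.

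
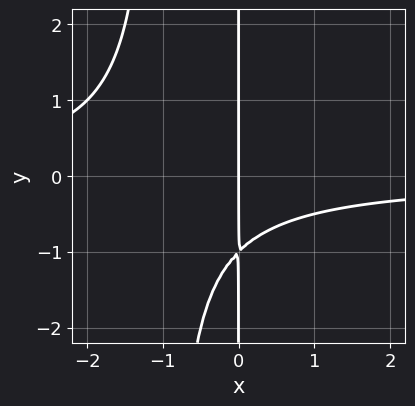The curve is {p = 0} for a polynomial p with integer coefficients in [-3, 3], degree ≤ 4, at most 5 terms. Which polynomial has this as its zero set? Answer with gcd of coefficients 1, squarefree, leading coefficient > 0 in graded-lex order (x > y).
(a) The degree is 3 — no degree-2 curve has this shape.
(b) Checking where it meets the axes: every point of the y-axis in the box is on the curve; it meets the x-axis at x = 0 (among the integer gridlines).
(c) Fitting integer coefficients to these (and the overall shape) gives p.

x^2*y + x*y + x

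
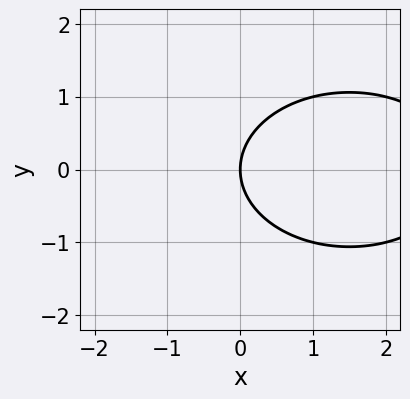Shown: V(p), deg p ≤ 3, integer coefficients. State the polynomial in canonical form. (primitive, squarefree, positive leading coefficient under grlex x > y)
x^2 + 2*y^2 - 3*x

1. Degree: the shape is more complex than any degree-1 curve, so deg p = 2.
2. Symmetries: the y ↦ −y reflection is a symmetry, so y appears only in even powers.
3. Reading off the gridlines: it meets the x-axis at x = 0 (among the integer gridlines); it meets the y-axis at y = 0 (among the integer gridlines).
4. The integer polynomial consistent with all of this is the stated p.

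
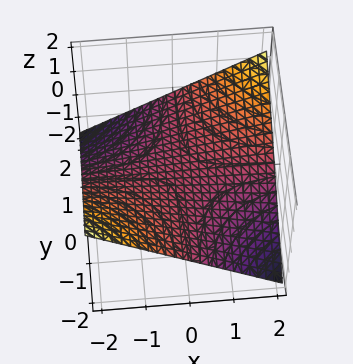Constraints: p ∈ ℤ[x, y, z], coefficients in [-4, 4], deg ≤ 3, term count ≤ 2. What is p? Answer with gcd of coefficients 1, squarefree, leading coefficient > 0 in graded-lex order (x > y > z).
1. Degree: a saddle surface; a quadric, so deg p = 2.
2. Reading off the gridlines: it crosses the z-axis at the gridline z = 0; every point of the x-axis in the box is on the surface.
3. The integer polynomial consistent with all of this is the stated p. Check: (0, 2, 0) on the y-axis lies on the surface, and p(0, 2, 0) = 0. ✓

x*y - 3*z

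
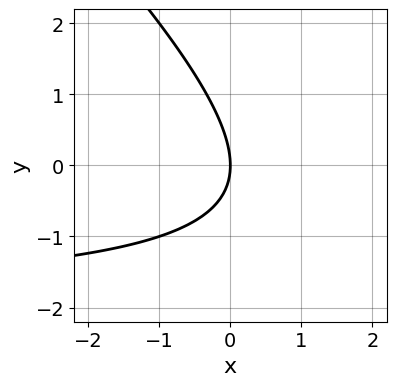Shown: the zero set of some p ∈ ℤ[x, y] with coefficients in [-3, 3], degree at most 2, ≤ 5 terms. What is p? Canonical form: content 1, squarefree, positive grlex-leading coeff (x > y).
x*y + y^2 + 2*x

(a) The degree is 2 — the shape is more complex than any degree-1 curve.
(b) From the visible intercepts: it meets the x-axis at x = 0 (among the integer gridlines); it crosses the y-axis at the gridline y = 0.
(c) Fitting integer coefficients to these (and the overall shape) gives p.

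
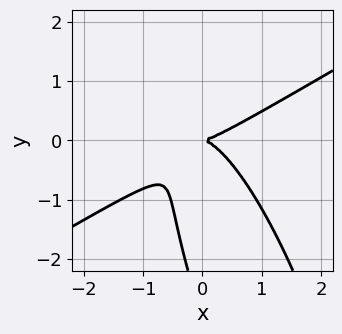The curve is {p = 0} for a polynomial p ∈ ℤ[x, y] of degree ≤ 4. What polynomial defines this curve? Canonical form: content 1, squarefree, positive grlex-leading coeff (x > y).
1. The degree is 3 — no degree-2 curve has this shape.
2. Against the integer gridlines: it meets the y-axis at y = 0 (among the integer gridlines); it crosses the x-axis at the gridline x = 0.
3. Assembling these constraints gives the stated polynomial.

3*x^3 - 3*x^2*y - 3*x*y^2 - y^3 - 3*y^2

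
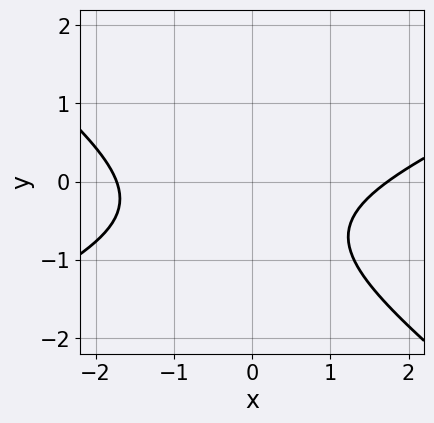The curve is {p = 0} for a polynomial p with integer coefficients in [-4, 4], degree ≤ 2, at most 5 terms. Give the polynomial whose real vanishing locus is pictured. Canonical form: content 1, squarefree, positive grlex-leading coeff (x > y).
x^2 - x*y - 3*y^2 - 3*y - 3

1. The degree is 2 — a generic line meets the curve in up to 2 points.
2. From the axis intercepts and sections: it misses every integer gridline on the y-axis.
3. Solving for integer coefficients yields p as stated.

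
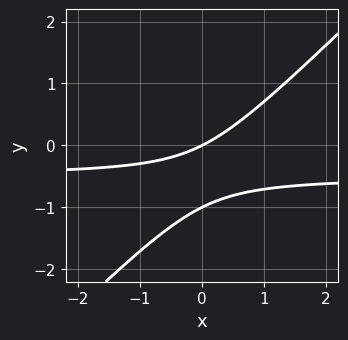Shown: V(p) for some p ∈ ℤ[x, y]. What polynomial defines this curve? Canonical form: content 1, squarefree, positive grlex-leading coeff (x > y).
1. deg p = 2.
2. Observable constraints: the y-axis gridline crossings are at y ∈ {-1, 0}; one x-axis crossing is at x = 0.
3. These observations pin down the coefficients.

2*x*y - 2*y^2 + x - 2*y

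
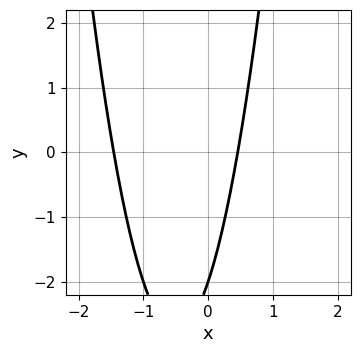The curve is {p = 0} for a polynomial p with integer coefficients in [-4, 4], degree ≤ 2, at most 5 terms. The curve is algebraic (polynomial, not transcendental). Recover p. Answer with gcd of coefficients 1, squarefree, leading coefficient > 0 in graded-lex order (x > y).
3*x^2 + 3*x - y - 2

The degree is 2 — no degree-1 curve has this shape.
From the visible intercepts: it crosses the y-axis at the gridline y = -2.
Fitting integer coefficients to these (and the overall shape) gives p.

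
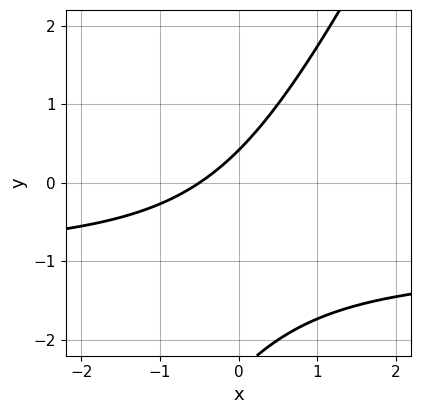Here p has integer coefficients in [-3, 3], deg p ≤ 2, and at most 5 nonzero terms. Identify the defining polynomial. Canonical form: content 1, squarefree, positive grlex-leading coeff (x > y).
The degree is 2 — the shape is more complex than any degree-1 curve.
Matching integer coefficients to the picture gives p.

2*x*y - y^2 + 2*x - 2*y + 1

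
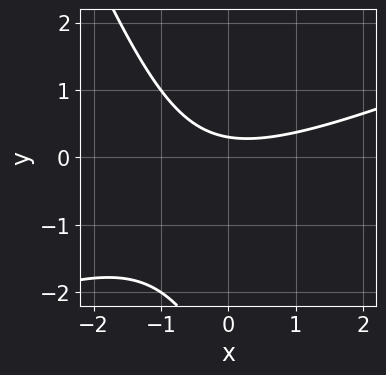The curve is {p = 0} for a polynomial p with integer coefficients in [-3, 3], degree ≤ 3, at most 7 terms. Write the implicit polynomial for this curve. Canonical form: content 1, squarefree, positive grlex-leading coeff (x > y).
Degree: the shape is more complex than any degree-1 curve, so deg p = 2.
From the axis intercepts and sections: no x-intercept at any integer in the box.
Putting this together gives p.

x^2 - 2*x*y - y^2 - 3*y + 1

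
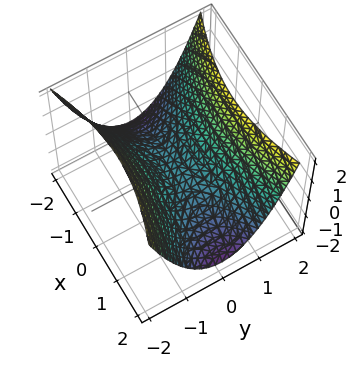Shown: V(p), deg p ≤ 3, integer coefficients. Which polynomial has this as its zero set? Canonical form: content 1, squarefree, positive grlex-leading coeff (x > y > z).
1. deg p = 2. A hyperbolic paraboloid; a quadric.
2. Symmetries: the y ↦ −y reflection is a symmetry, so y appears only in even powers; it's symmetric under x → −x, forcing even powers of x.
3. From the axis intercepts and sections: it crosses the z-axis at the gridline z = 0; one x-axis crossing is at x = 0; one y-axis crossing is at y = 0.
4. Assembling these constraints gives the stated polynomial.

x^2 - 3*y^2 + 3*z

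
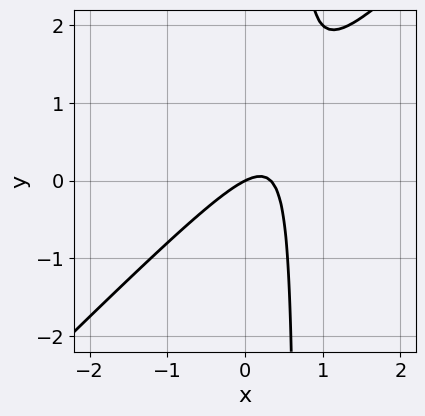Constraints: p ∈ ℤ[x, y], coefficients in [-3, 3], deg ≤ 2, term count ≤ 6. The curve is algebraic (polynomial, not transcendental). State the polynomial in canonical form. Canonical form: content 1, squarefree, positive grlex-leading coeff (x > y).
The degree is 2 — a generic line meets the curve in up to 2 points.
From the visible intercepts: it meets the y-axis at y = 0 (among the integer gridlines); it crosses the x-axis at the gridline x = 0.
The integer polynomial consistent with all of this is the stated p.

3*x^2 - 3*x*y - x + 2*y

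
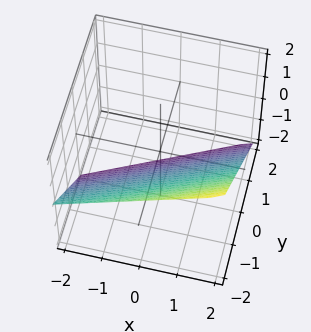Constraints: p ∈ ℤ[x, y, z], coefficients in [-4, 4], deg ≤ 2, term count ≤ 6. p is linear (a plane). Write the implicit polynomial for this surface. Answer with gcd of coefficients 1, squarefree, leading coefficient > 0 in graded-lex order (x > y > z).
x - 2*y - 2*z - 2

First, deg p = 1.
Next, from the axis intercepts and sections: it crosses the z-axis at the gridline z = -1; one y-axis crossing is at y = -1; one x-axis crossing is at x = 2.
Finally, matching integer coefficients to the picture gives p.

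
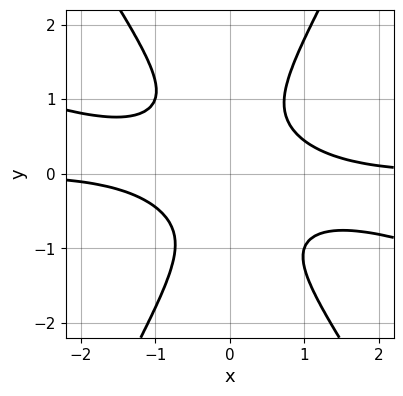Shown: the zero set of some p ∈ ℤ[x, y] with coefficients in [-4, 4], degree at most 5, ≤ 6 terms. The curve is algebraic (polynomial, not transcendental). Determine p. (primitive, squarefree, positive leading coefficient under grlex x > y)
(a) Degree: no degree-3 curve has this shape, so deg p = 4.
(b) Reading off the gridlines: the curve avoids every integer x-axis point in the box; it misses every integer gridline on the y-axis.
(c) Together with the visible shape, these determine p as stated.

x^3*y + 3*x^2*y^2 - y^4 - 1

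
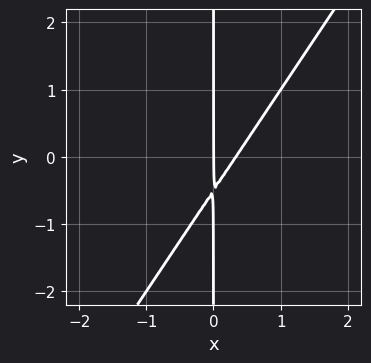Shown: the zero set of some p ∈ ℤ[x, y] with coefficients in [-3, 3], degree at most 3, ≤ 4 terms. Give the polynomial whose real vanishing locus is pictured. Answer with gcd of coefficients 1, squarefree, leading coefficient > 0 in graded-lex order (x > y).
3*x^2 - 2*x*y - x

First, deg p = 2. No degree-1 curve has this shape.
Then, from the visible intercepts: one x-axis crossing is at x = 0; every point of the y-axis in the box is on the curve.
Finally, solving for integer coefficients yields p as stated.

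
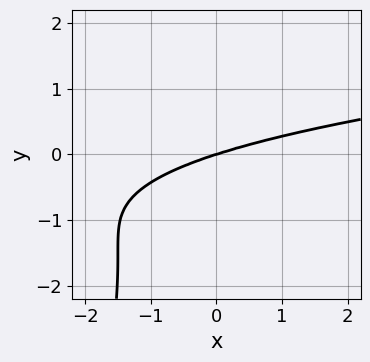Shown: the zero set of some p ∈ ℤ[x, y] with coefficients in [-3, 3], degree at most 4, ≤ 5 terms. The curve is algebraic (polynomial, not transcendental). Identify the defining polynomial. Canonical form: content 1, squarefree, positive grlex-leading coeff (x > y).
(a) Degree: a generic line meets the curve in up to 4 points, so deg p = 4.
(b) From the visible intercepts: one y-axis crossing is at y = 0; it crosses the x-axis at the gridline x = 0.
(c) Fitting integer coefficients to these (and the overall shape) gives p.

2*x^2*y^2 - x^3 + 3*x^2*y + y^3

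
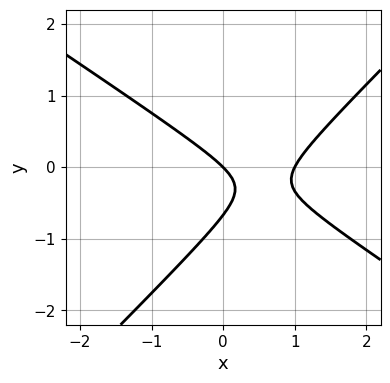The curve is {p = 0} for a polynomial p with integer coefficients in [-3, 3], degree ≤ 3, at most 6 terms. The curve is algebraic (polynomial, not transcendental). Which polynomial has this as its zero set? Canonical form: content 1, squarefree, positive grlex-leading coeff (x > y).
(a) Degree: a generic line meets the curve in up to 2 points, so deg p = 2.
(b) From the axis intercepts and sections: the x-axis gridline crossings are at x ∈ {0, 1}; one y-axis crossing is at y = 0.
(c) Matching integer coefficients to the picture gives p.

2*x^2 + x*y - 3*y^2 - 2*x - 2*y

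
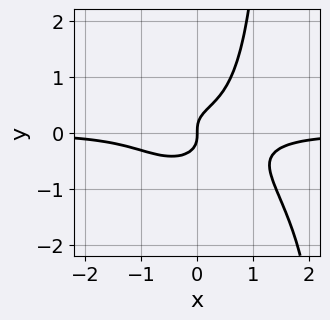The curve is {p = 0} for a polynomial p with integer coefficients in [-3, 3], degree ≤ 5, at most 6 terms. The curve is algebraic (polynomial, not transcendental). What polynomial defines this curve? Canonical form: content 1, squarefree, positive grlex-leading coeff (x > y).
First, the degree is 4 — the shape is more complex than any degree-3 curve.
Then, from the visible intercepts: one y-axis crossing is at y = 0; it meets the x-axis at x = 0 (among the integer gridlines).
Finally, assembling these constraints gives the stated polynomial.

2*x^3*y + 2*x^2*y^2 + 2*x*y^3 - 3*y^3 + x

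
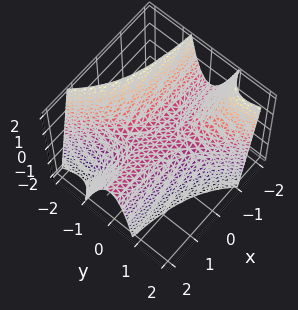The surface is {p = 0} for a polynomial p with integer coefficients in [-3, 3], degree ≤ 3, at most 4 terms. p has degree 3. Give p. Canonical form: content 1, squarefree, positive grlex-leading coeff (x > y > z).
3*x*y^2 + 2*y^3 + 2*z

(a) deg p = 3. The shape is more complex than any degree-2 surface.
(b) Against the integer gridlines: it crosses the z-axis at the gridline z = 0; it meets the y-axis at y = 0 (among the integer gridlines); every point of the x-axis in the box is on the surface.
(c) These observations pin down the coefficients.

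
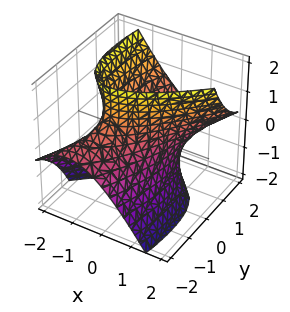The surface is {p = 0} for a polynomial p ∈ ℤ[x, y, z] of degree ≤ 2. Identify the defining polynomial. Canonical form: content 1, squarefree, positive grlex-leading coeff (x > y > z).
deg p = 2. No degree-1 surface has this shape.
Against the integer gridlines: it misses every integer gridline on the z-axis.
Fitting integer coefficients to these (and the overall shape) gives p.

3*x^2 - 3*x*y + y^2 - 3*y*z - z^2 - 2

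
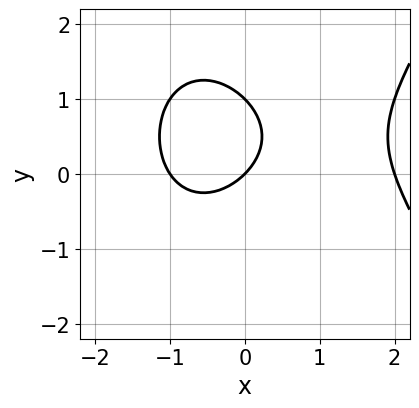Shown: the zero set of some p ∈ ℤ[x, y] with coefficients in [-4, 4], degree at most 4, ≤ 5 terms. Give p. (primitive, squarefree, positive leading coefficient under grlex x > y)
1. Degree: no degree-2 curve has this shape, so deg p = 3.
2. From the visible intercepts: the x-axis gridline crossings are at x ∈ {-1, 0, 2}; the y-axis gridline crossings are at y ∈ {0, 1}.
3. These observations pin down the coefficients.

x^3 - x^2 - 2*y^2 - 2*x + 2*y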